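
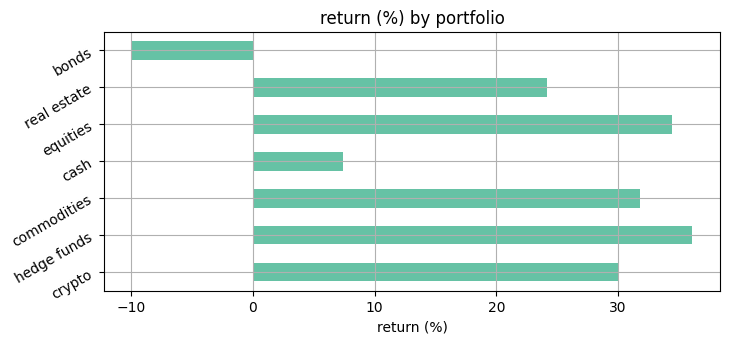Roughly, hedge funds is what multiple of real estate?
≈ 1.4×

hedge funds ≈ 35, real estate ≈ 25; 35/25 ≈ 1.4.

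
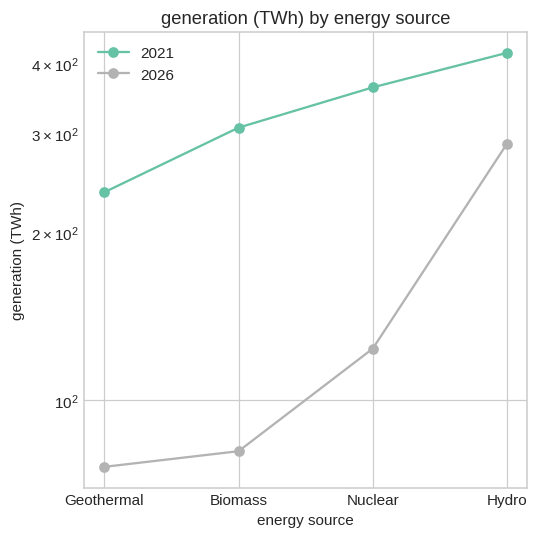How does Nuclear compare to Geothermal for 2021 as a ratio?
≈ 1.4×

Nuclear ≈ 350, Geothermal ≈ 250; 350/250 ≈ 1.4.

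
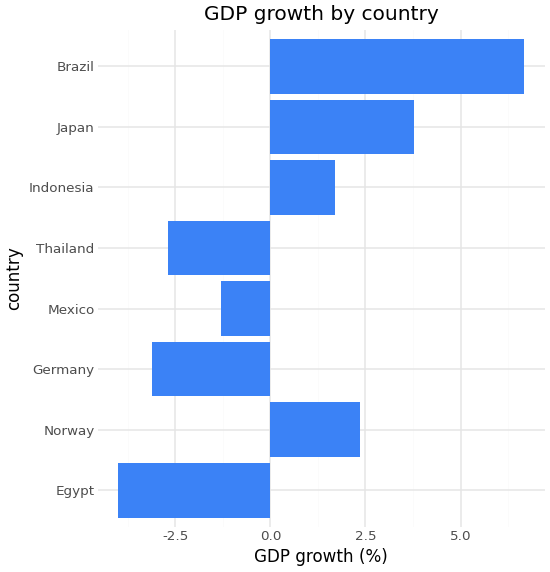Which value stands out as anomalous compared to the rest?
Brazil ≈ 7; the rest sit between ≈ -4 and ≈ 4.

Brazil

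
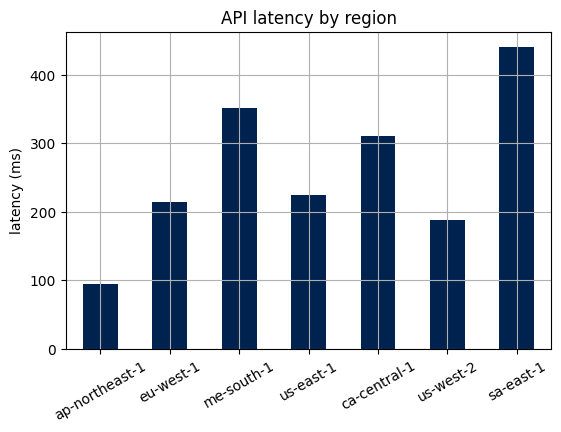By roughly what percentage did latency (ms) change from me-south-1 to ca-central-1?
≈ -14.3%

me-south-1 ≈ 350, ca-central-1 ≈ 300; (300 − 350) / 350 ≈ -14.3%.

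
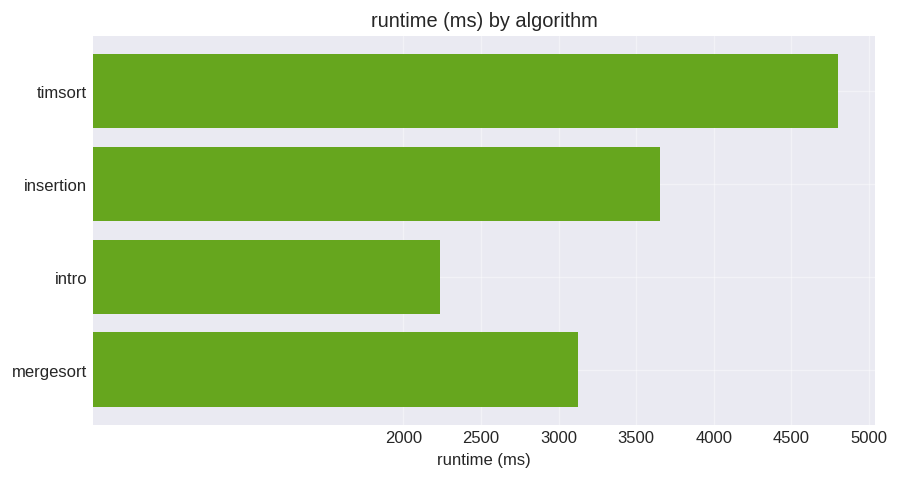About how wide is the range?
≈ 3000

Max timsort ≈ 5000, min intro ≈ 2000; range ≈ 3000.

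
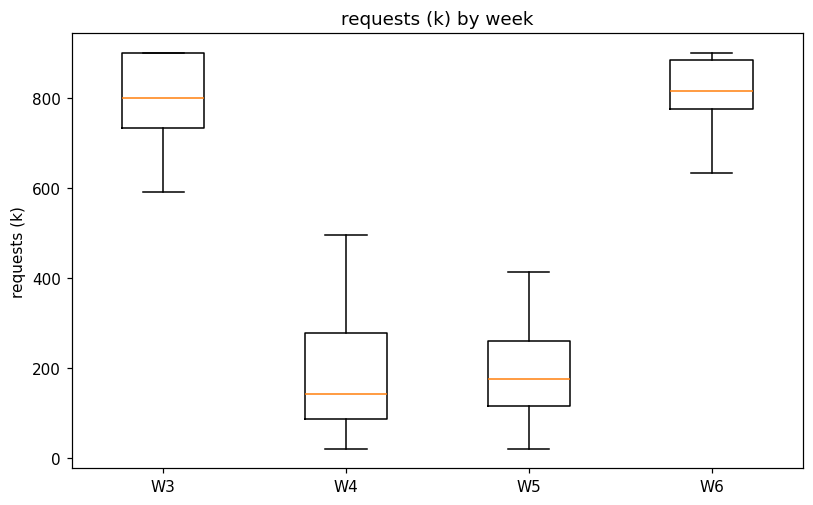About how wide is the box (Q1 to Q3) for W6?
Q3 ≈ 900, Q1 ≈ 800; IQR ≈ 100.

≈ 100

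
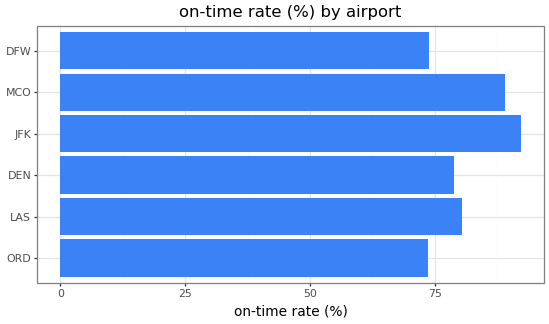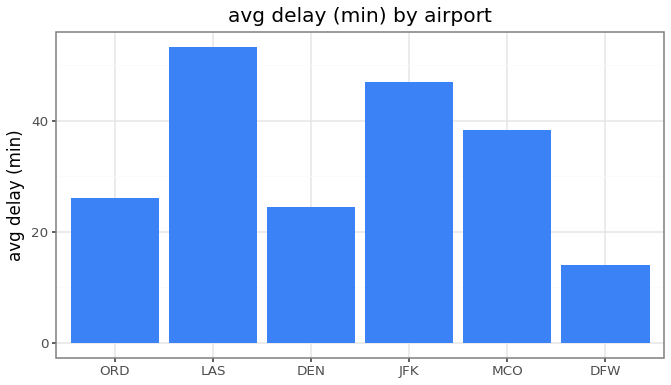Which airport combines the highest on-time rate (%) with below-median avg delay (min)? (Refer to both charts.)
DEN

Chart 2 median avg delay (min) ≈ 30; below-median airports: ORD, DEN, DFW. Among those, DEN has the highest on-time rate (%) (≈ 80).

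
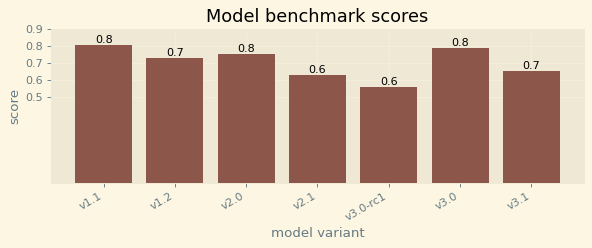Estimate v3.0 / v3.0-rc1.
≈ 1.33×

v3.0 ≈ 0.8, v3.0-rc1 ≈ 0.6; 0.8/0.6 ≈ 1.33.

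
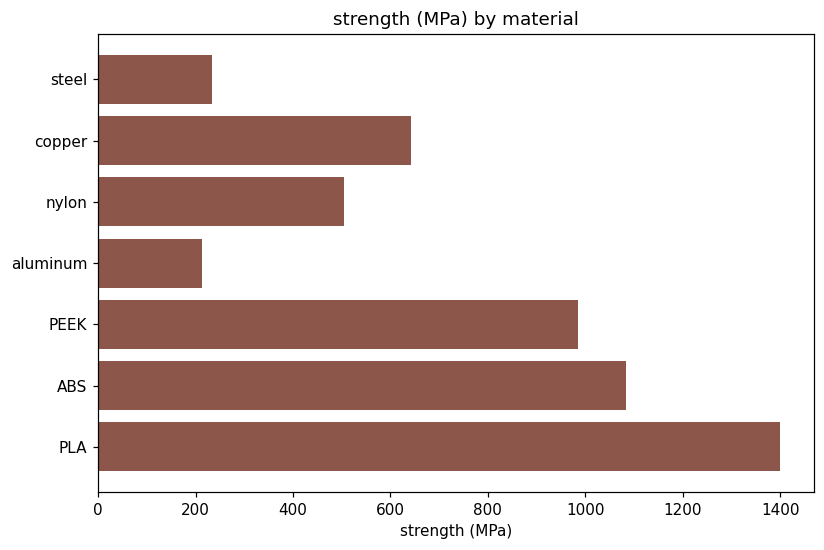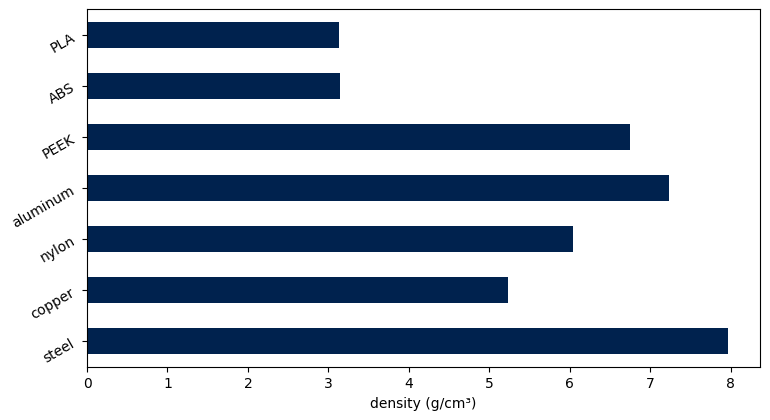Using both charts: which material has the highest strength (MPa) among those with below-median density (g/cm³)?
Chart 2 median density (g/cm³) ≈ 6; below-median materials: copper, ABS, PLA. Among those, PLA has the highest strength (MPa) (≈ 1400).

PLA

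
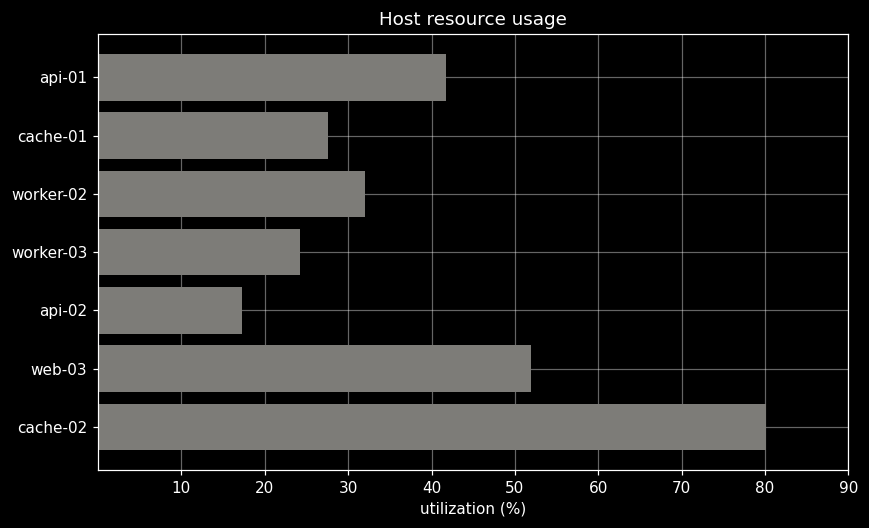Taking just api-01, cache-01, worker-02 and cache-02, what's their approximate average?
≈ 45

(40 + 30 + 30 + 80) / 4 ≈ 45.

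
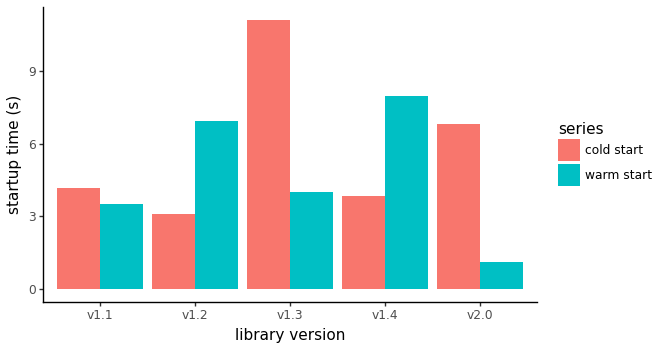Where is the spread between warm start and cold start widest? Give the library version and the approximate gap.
v1.3, ≈ 7 s

v1.3: warm start ≈ 4, cold start ≈ 11 → gap ≈ 7. Next-largest (v2.0) is only ≈ 6.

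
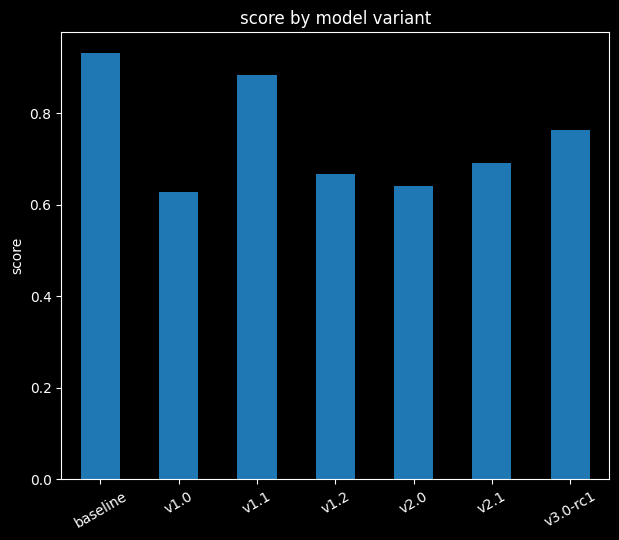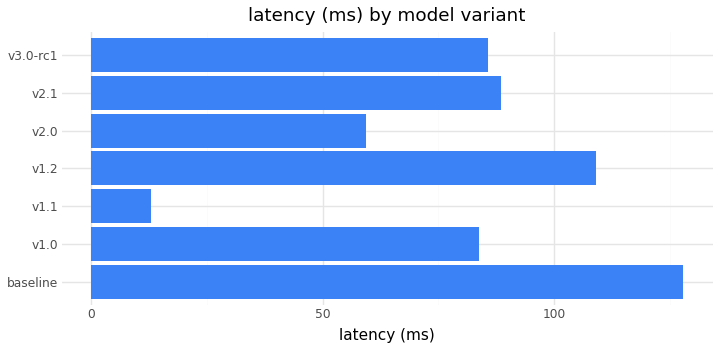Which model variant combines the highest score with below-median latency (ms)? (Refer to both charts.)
v1.1

Chart 2 median latency (ms) ≈ 80; below-median model variants: v1.0, v1.1, v2.0. Among those, v1.1 has the highest score (≈ 0.9).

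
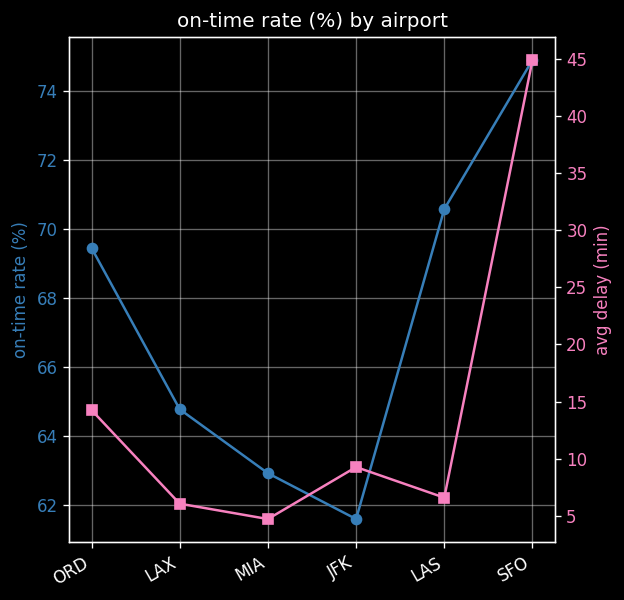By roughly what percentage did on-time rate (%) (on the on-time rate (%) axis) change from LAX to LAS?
≈ +9.4%

LAX ≈ 64, LAS ≈ 70; (70 − 64) / 64 ≈ +9.4%.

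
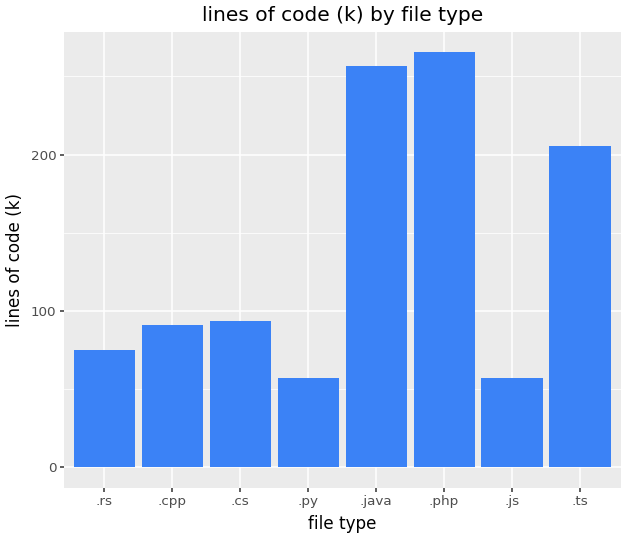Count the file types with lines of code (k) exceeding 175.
Above 175: .java, .php, .ts.

3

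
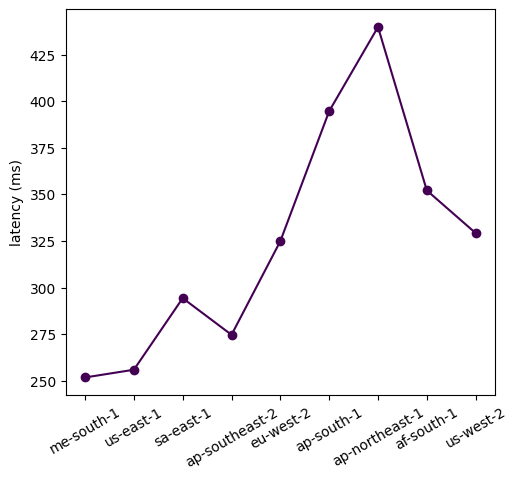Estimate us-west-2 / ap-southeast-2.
us-west-2 ≈ 320, ap-southeast-2 ≈ 280; 320/280 ≈ 1.14.

≈ 1.14×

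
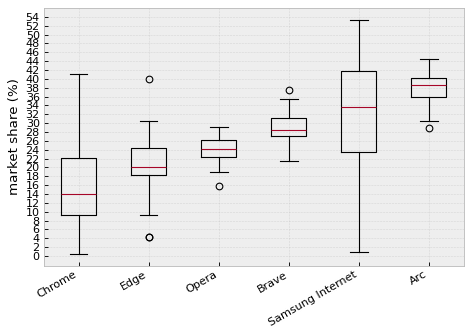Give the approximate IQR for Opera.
Q3 ≈ 26, Q1 ≈ 22; IQR ≈ 4.

≈ 4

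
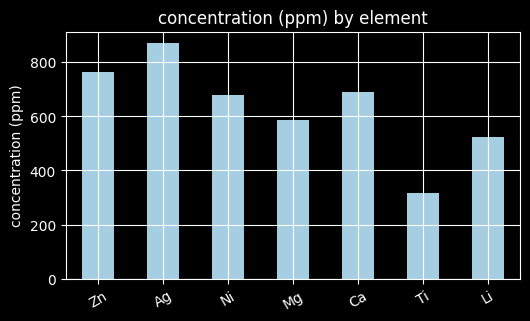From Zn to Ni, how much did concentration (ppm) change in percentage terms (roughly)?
Zn ≈ 800, Ni ≈ 700; (700 − 800) / 800 ≈ -12.5%.

≈ -12.5%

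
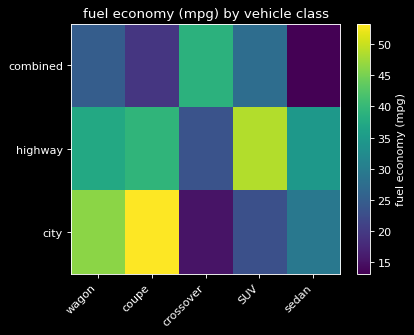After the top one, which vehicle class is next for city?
wagon

Top 3 for city: coupe ≈ 55, wagon ≈ 45, sedan ≈ 30.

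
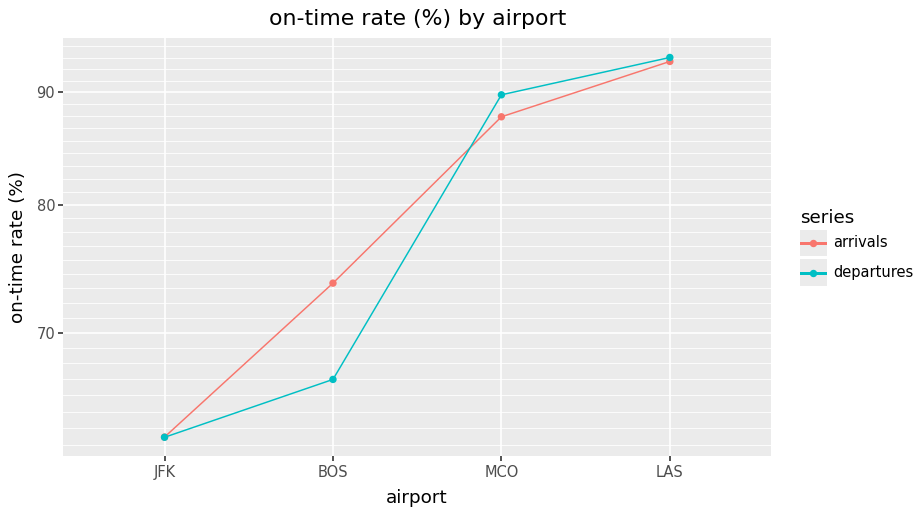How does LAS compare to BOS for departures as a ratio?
LAS ≈ 95, BOS ≈ 65; 95/65 ≈ 1.46.

≈ 1.46×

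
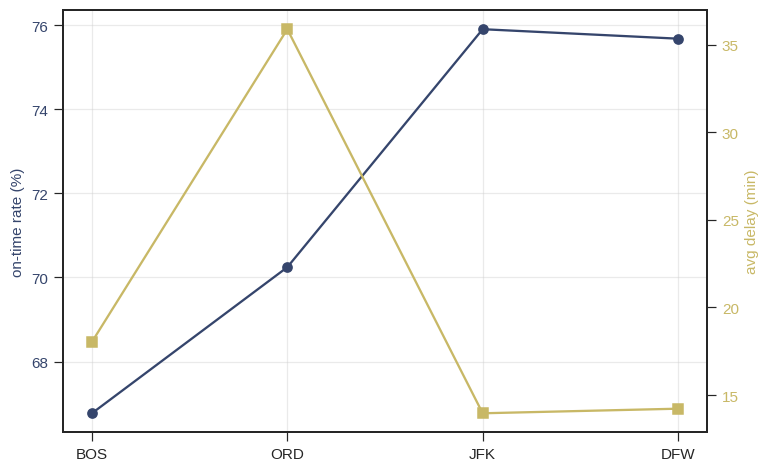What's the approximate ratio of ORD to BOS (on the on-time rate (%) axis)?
ORD ≈ 70, BOS ≈ 67; 70/67 ≈ 1.04.

≈ 1.04×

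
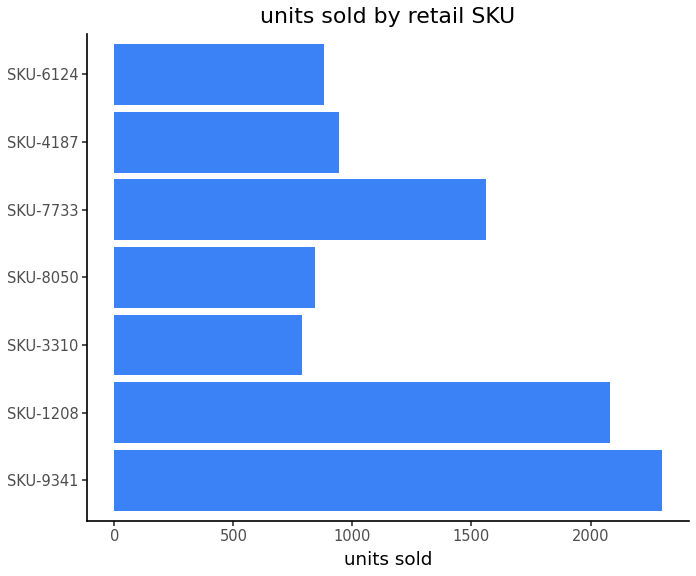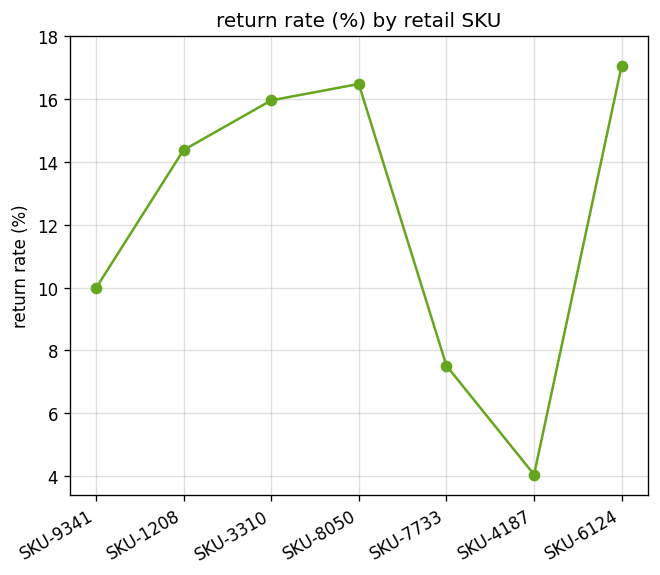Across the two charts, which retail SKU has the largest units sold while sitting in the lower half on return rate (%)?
SKU-9341

Chart 2 median return rate (%) ≈ 14; below-median retail SKUs: SKU-9341, SKU-7733, SKU-4187. Among those, SKU-9341 has the highest units sold (≈ 2500).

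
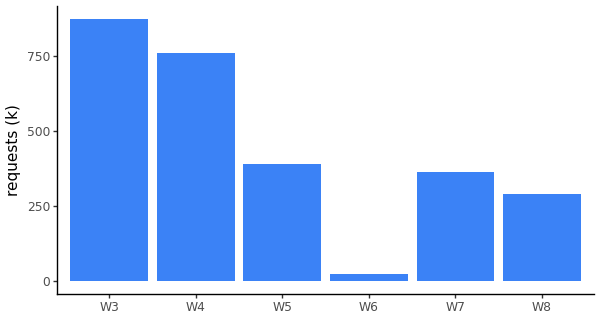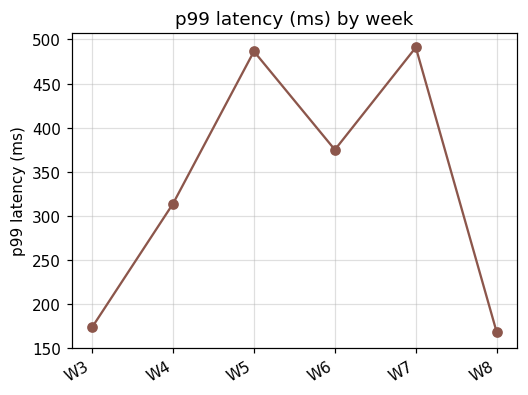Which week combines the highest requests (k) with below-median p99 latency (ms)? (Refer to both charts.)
W3

Chart 2 median p99 latency (ms) ≈ 350; below-median weeks: W3, W4, W8. Among those, W3 has the highest requests (k) (≈ 900).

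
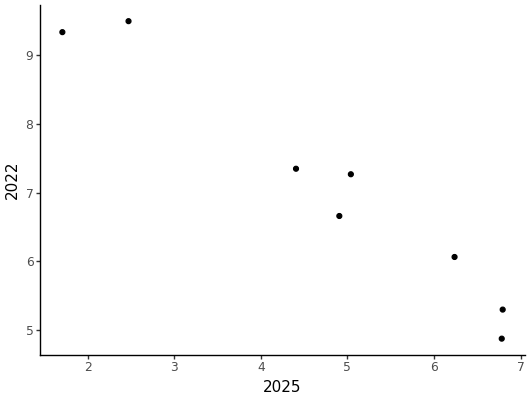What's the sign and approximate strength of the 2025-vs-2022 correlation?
Points are negatively correlated; strong (|r| ≈ 1.0).

negative, strong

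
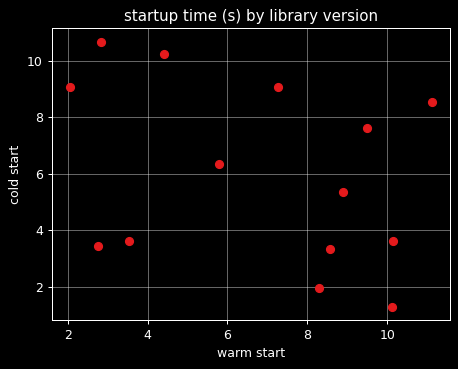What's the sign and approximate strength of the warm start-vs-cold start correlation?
Points are negatively correlated; weak (|r| ≈ 0.3).

negative, weak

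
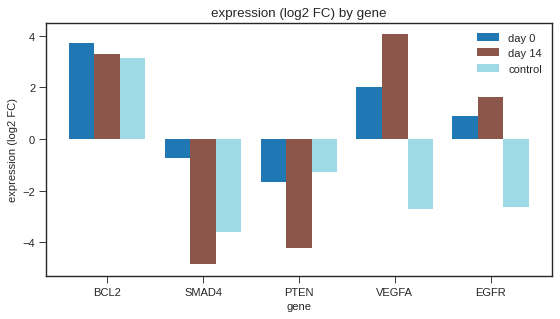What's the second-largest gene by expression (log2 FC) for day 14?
BCL2

Top 3 for day 14: VEGFA ≈ 4, BCL2 ≈ 3, EGFR ≈ 2.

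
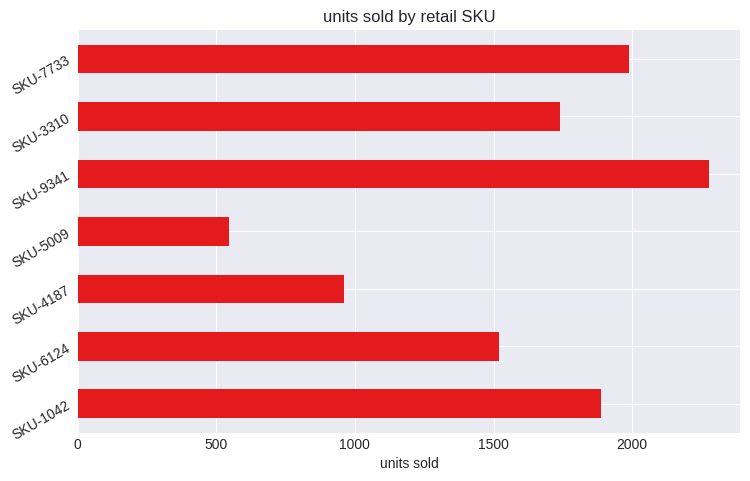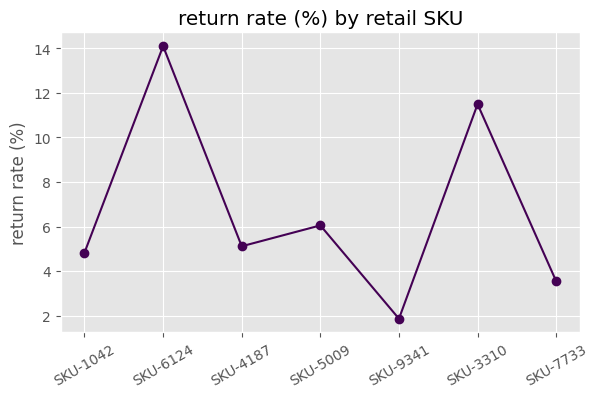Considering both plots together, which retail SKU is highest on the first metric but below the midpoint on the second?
SKU-9341

Chart 2 median return rate (%) ≈ 6; below-median retail SKUs: SKU-1042, SKU-9341, SKU-7733. Among those, SKU-9341 has the highest units sold (≈ 2500).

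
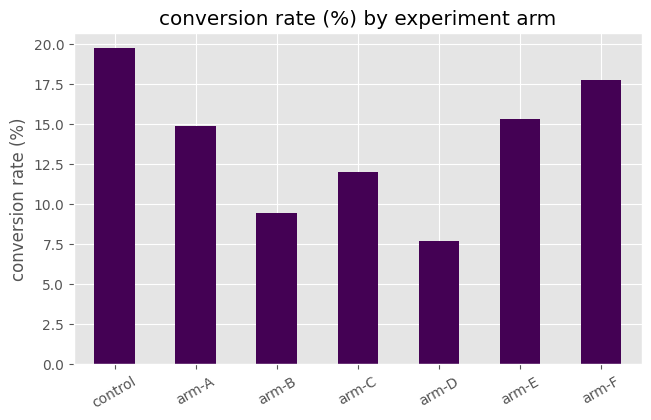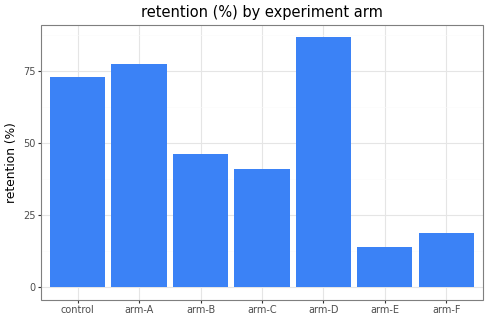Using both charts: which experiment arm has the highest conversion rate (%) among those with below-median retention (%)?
arm-F

Chart 2 median retention (%) ≈ 50; below-median experiment arms: arm-C, arm-E, arm-F. Among those, arm-F has the highest conversion rate (%) (≈ 18).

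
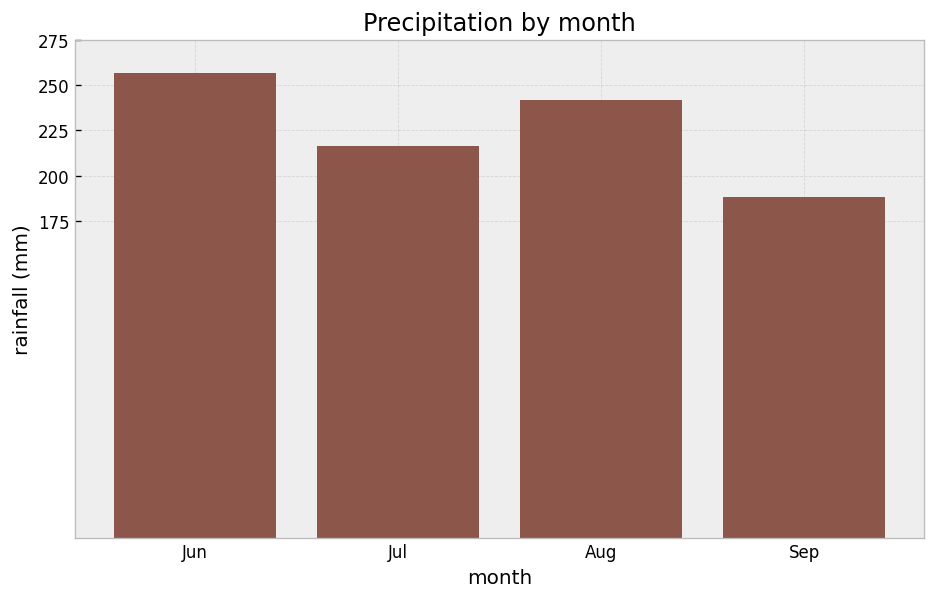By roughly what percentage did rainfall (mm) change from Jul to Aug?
Jul ≈ 225, Aug ≈ 250; (250 − 225) / 225 ≈ +11.1%.

≈ +11.1%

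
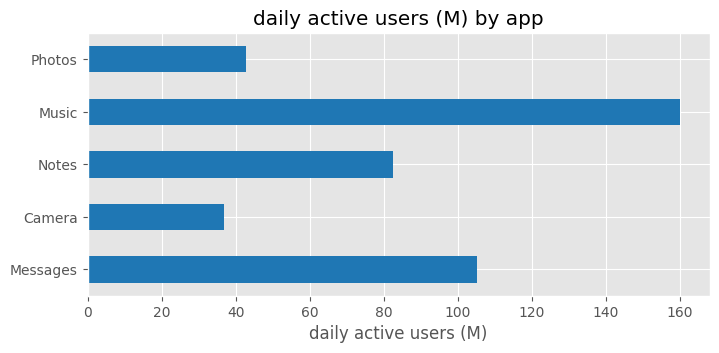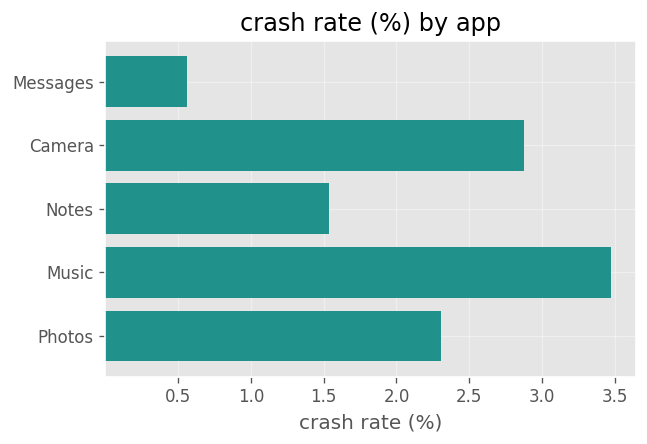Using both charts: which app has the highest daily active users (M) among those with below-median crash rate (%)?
Chart 2 median crash rate (%) ≈ 2.5; below-median apps: Messages, Notes. Among those, Messages has the highest daily active users (M) (≈ 100).

Messages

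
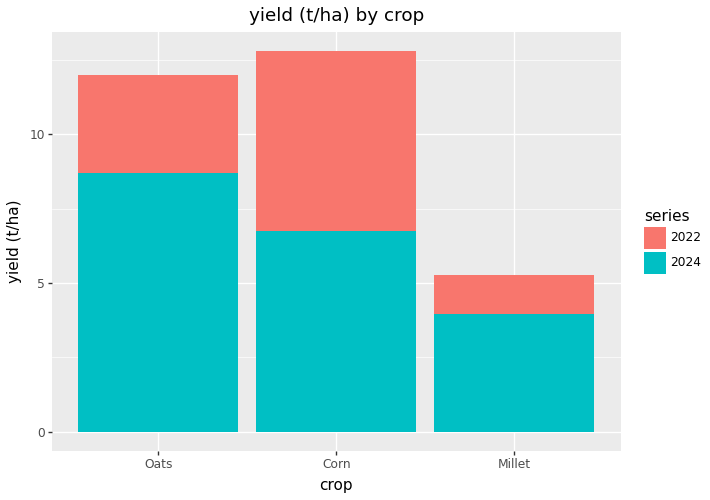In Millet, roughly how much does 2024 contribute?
2024 top ≈ 4, bottom ≈ 0; segment ≈ 4.

≈ 4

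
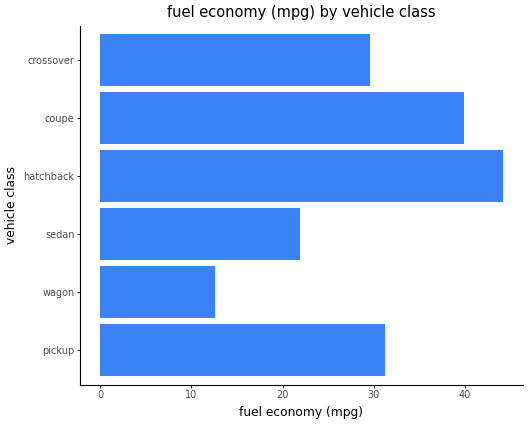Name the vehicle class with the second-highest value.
Top 3: hatchback ≈ 45, coupe ≈ 40, pickup ≈ 30.

coupe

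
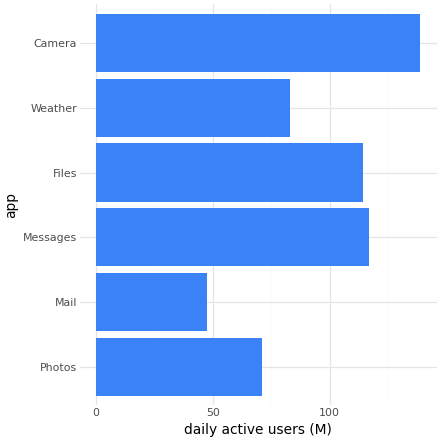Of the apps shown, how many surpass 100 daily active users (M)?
3

Above 100: Messages, Files, Camera.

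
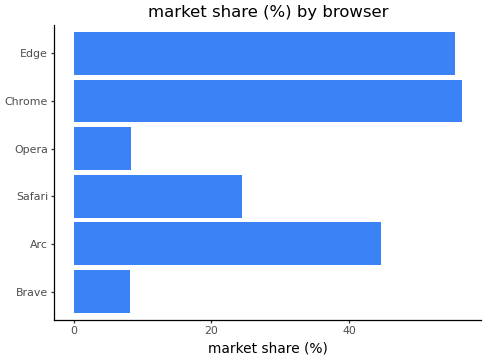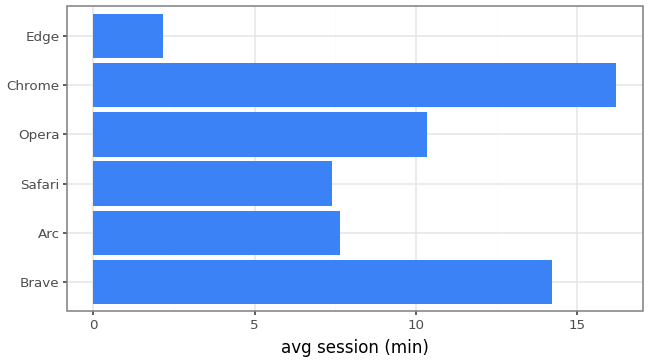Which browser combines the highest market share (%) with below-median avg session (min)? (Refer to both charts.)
Chart 2 median avg session (min) ≈ 8; below-median browsers: Arc, Safari, Edge. Among those, Edge has the highest market share (%) (≈ 60).

Edge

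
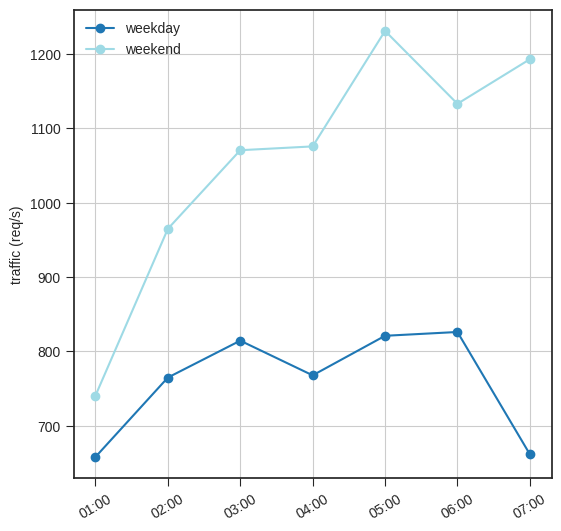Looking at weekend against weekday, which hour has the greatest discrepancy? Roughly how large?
07:00: weekend ≈ 1200, weekday ≈ 650 → gap ≈ 550. Next-largest (05:00) is only ≈ 450.

07:00, ≈ 550 req/s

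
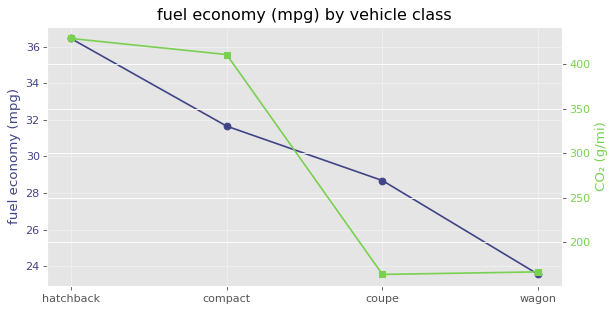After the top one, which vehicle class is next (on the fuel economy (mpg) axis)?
compact

Top 3 (on the fuel economy (mpg) axis): hatchback ≈ 36, compact ≈ 32, coupe ≈ 28.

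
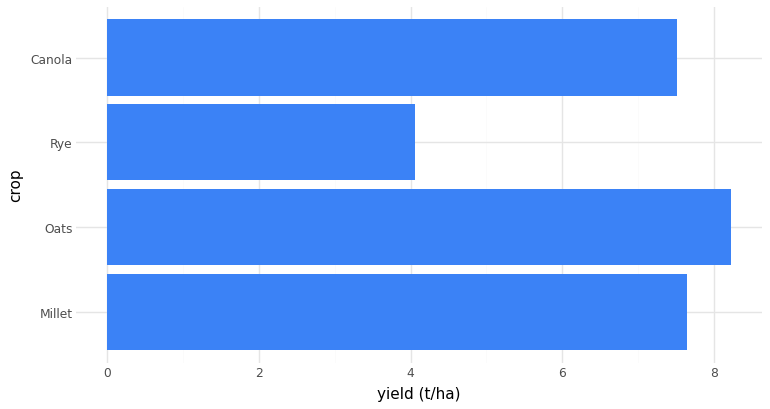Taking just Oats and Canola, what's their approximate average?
(8 + 8) / 2 ≈ 8.

≈ 8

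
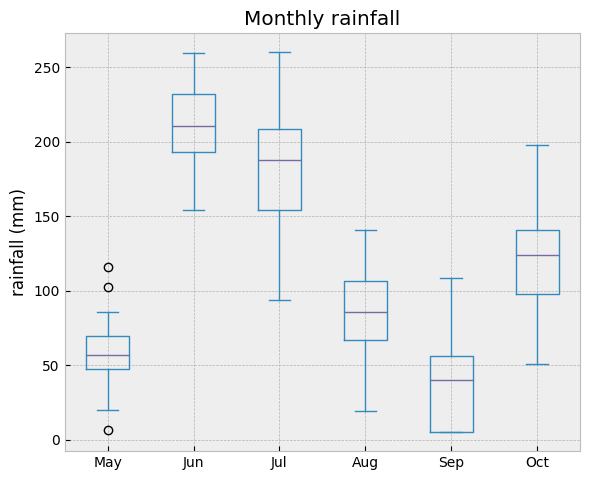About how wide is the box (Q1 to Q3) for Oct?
Q3 ≈ 140, Q1 ≈ 100; IQR ≈ 40.

≈ 40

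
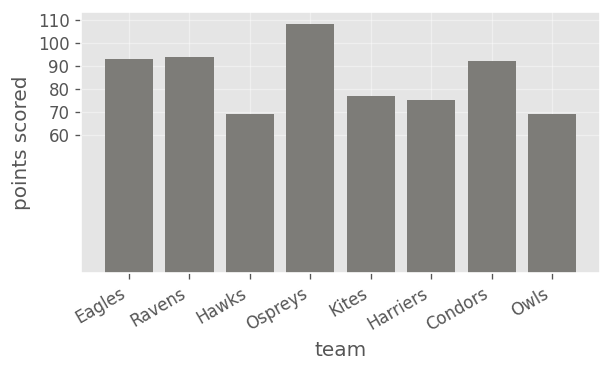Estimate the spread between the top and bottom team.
≈ 40

Max Ospreys ≈ 110, min Hawks ≈ 70; range ≈ 40.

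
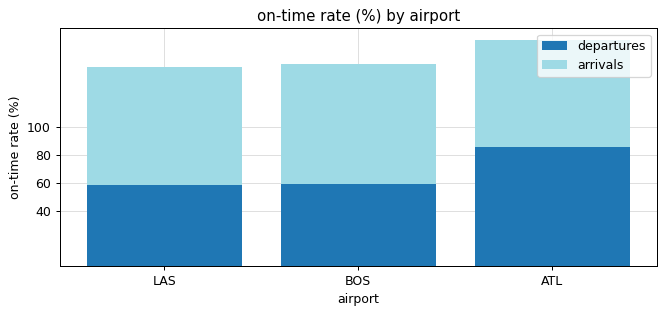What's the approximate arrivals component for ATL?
arrivals top ≈ 160, bottom ≈ 80; segment ≈ 80.

≈ 80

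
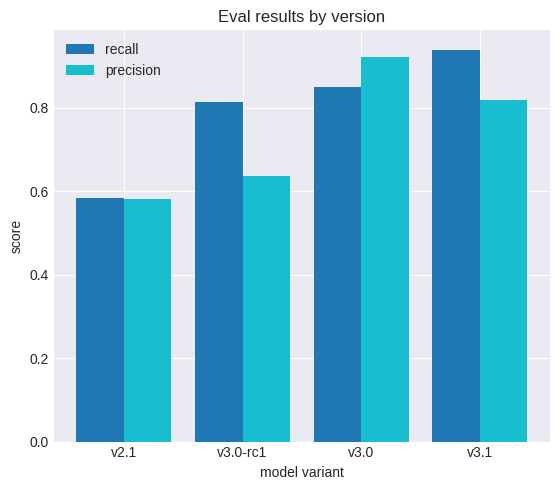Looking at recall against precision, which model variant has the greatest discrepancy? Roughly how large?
v3.0-rc1, ≈ 0.2

v3.0-rc1: recall ≈ 0.8, precision ≈ 0.6 → gap ≈ 0.2. Next-largest (v3.1) is only ≈ 0.1.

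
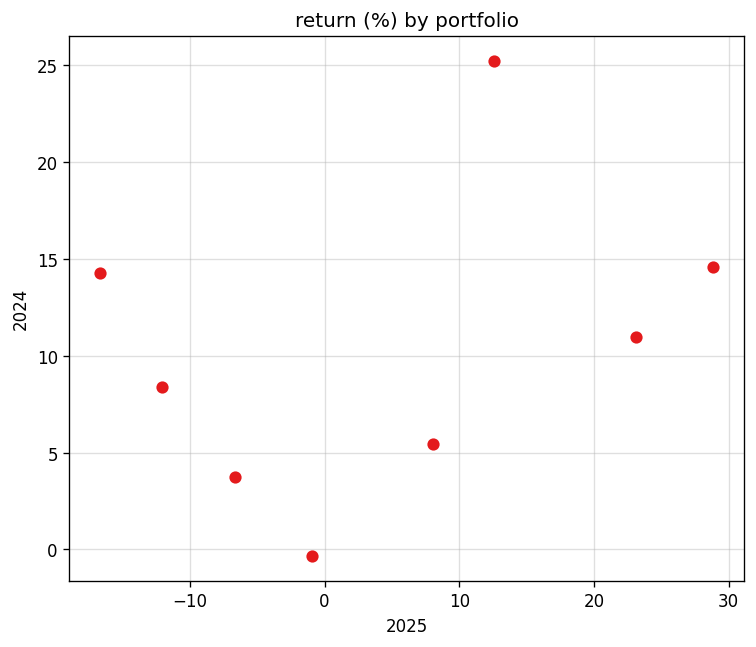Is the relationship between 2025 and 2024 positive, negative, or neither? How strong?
Points are positively correlated; weak (|r| ≈ 0.3).

positive, weak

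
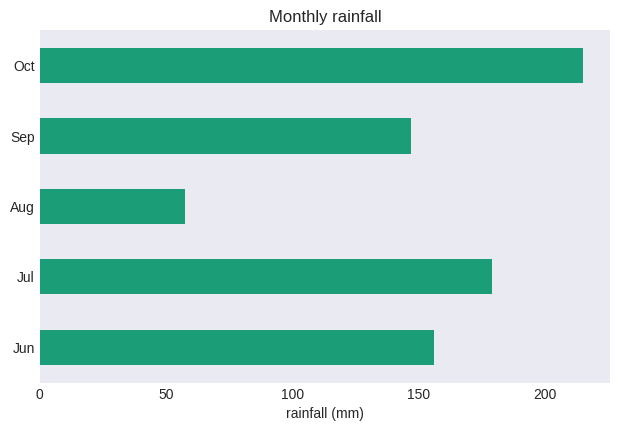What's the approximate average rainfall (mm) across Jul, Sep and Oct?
≈ 180

(180 + 140 + 220) / 3 ≈ 180.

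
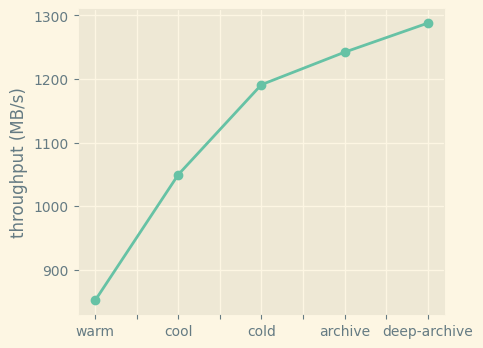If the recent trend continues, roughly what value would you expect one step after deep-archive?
≈ 1350

Last three: 1200, 1250, 1300 → slope ≈ 50/step → next ≈ 1350.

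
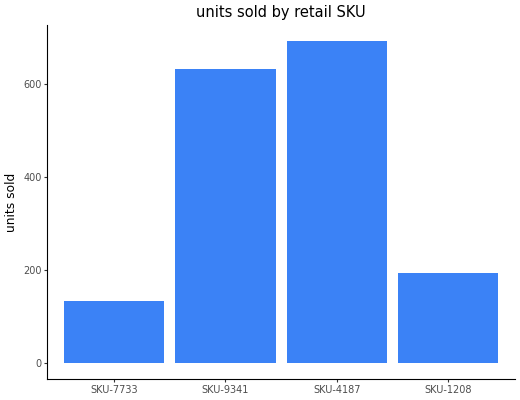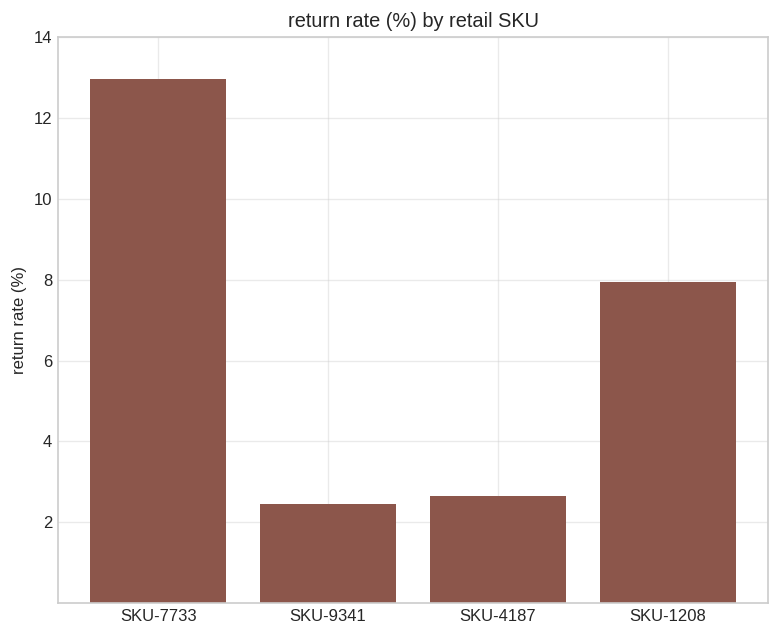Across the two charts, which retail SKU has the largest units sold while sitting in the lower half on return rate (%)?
SKU-4187

Chart 2 median return rate (%) ≈ 6; below-median retail SKUs: SKU-9341, SKU-4187. Among those, SKU-4187 has the highest units sold (≈ 700).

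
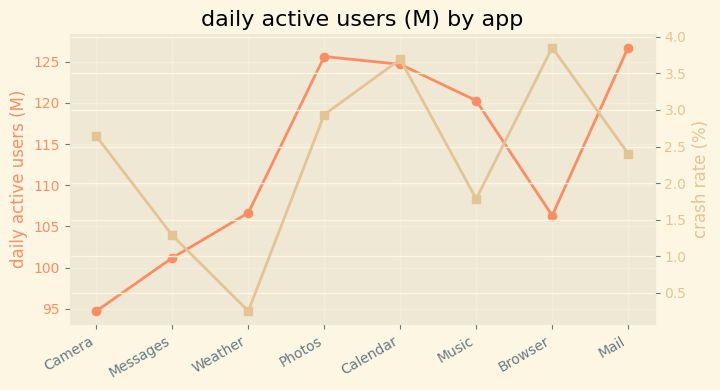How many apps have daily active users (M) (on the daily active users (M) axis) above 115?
Above 115: Photos, Calendar, Music, Mail.

4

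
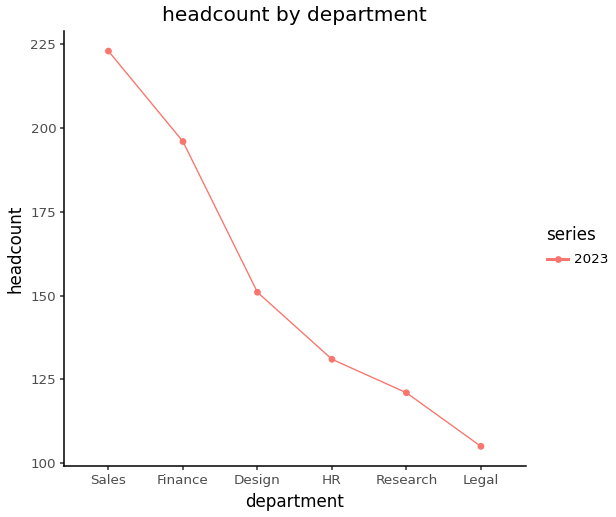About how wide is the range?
Max Sales ≈ 220, min Legal ≈ 100; range ≈ 120.

≈ 120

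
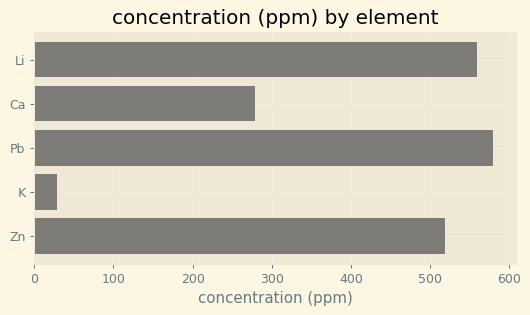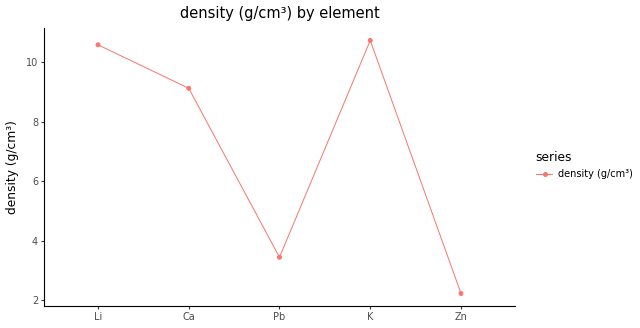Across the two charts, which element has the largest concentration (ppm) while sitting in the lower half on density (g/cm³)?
Pb

Chart 2 median density (g/cm³) ≈ 9; below-median elements: Pb, Zn. Among those, Pb has the highest concentration (ppm) (≈ 600).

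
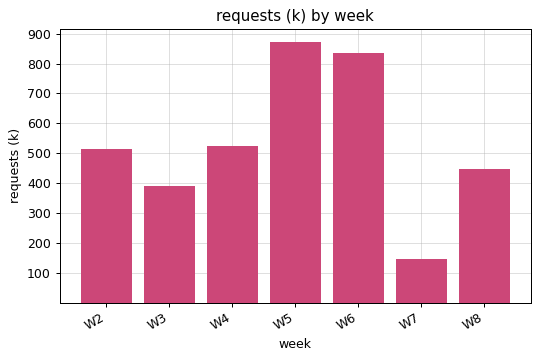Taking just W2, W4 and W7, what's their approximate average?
(500 + 500 + 100) / 3 ≈ 367.

≈ 367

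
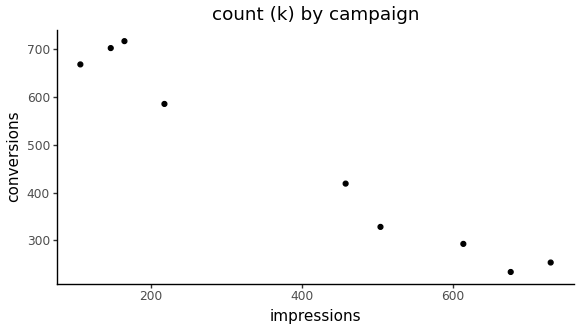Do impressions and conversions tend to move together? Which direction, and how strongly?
negative, strong

Points are negatively correlated; strong (|r| ≈ 1.0).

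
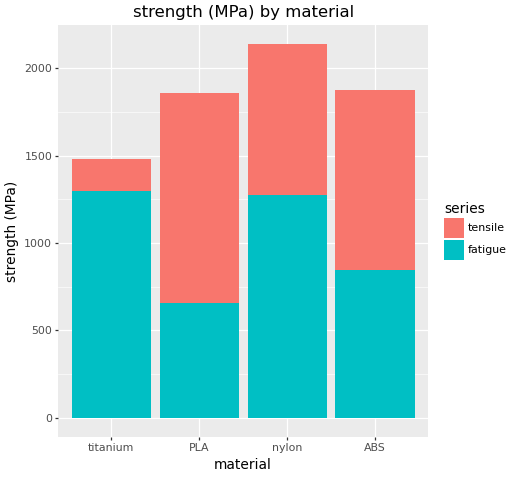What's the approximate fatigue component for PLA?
≈ 600

fatigue top ≈ 600, bottom ≈ 0; segment ≈ 600.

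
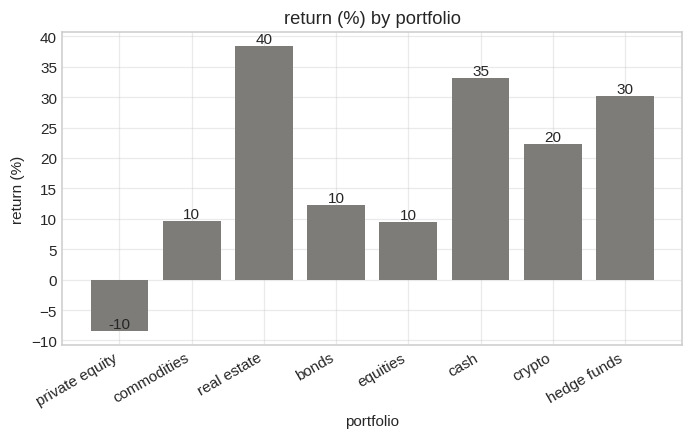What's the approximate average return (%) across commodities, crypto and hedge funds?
(10 + 20 + 30) / 3 ≈ 20.

≈ 20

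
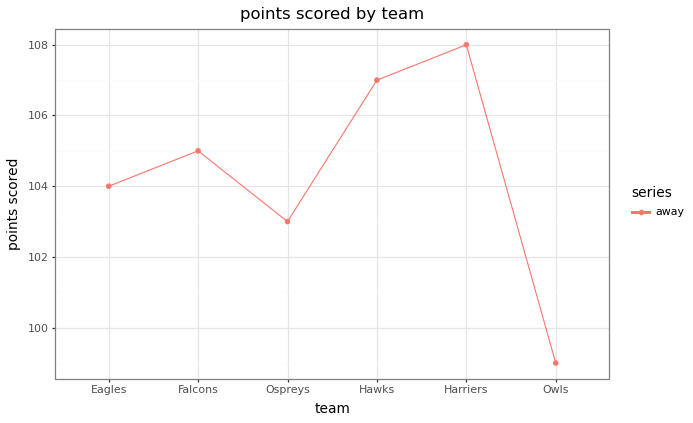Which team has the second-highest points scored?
Top 3: Harriers ≈ 108, Hawks ≈ 107, Falcons ≈ 105.

Hawks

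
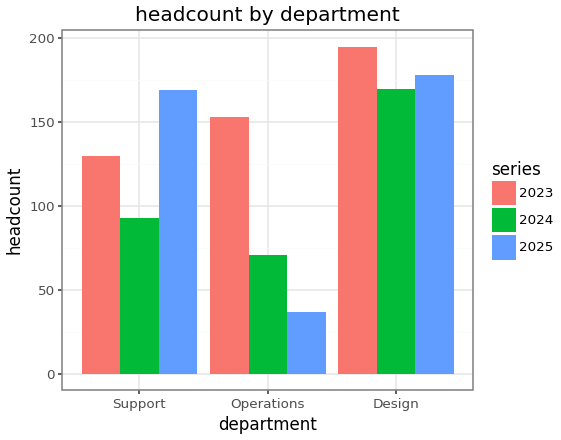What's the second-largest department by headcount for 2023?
Operations

Top 3 for 2023: Design ≈ 200, Operations ≈ 160, Support ≈ 120.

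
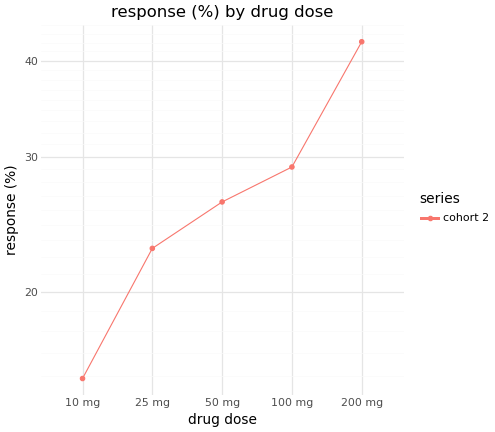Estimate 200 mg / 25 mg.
200 mg ≈ 40, 25 mg ≈ 25; 40/25 ≈ 1.6.

≈ 1.6×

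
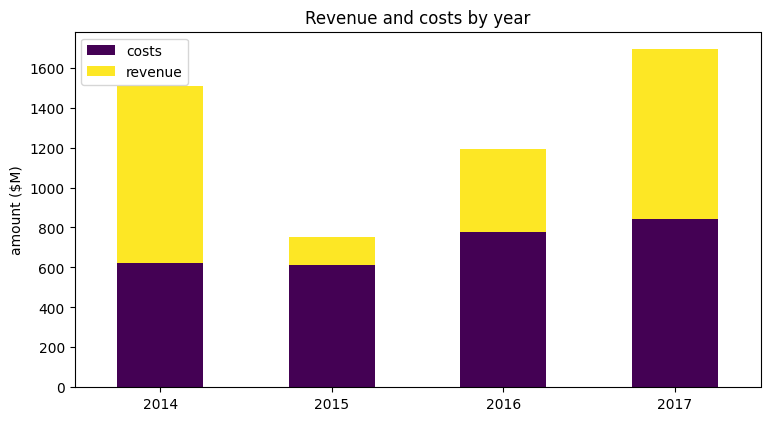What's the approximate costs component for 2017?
costs top ≈ 800, bottom ≈ 0; segment ≈ 800.

≈ 800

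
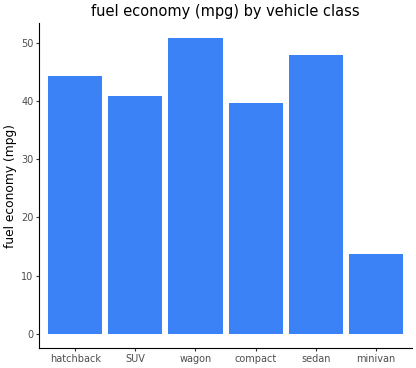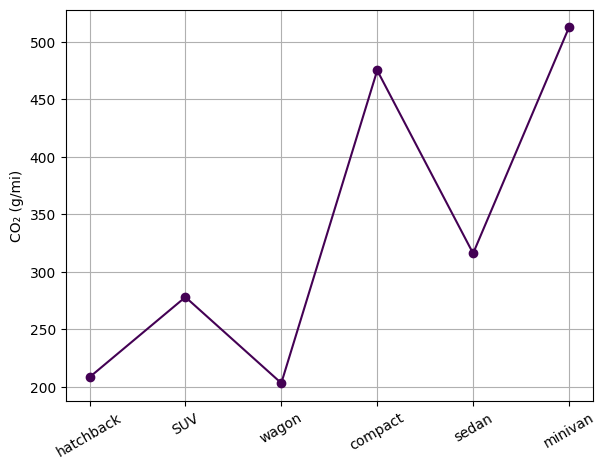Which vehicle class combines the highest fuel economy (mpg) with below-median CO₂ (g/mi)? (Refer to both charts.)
Chart 2 median CO₂ (g/mi) ≈ 300; below-median vehicle classes: hatchback, SUV, wagon. Among those, wagon has the highest fuel economy (mpg) (≈ 50).

wagon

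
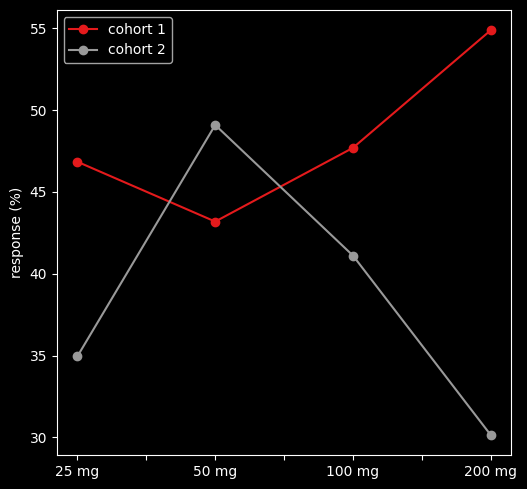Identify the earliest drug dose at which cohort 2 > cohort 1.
25 mg: cohort 2 ≈ 35 vs cohort 1 ≈ 45 (not yet); 50 mg: cohort 2 ≈ 50 vs cohort 1 ≈ 45 (first crossover).

50 mg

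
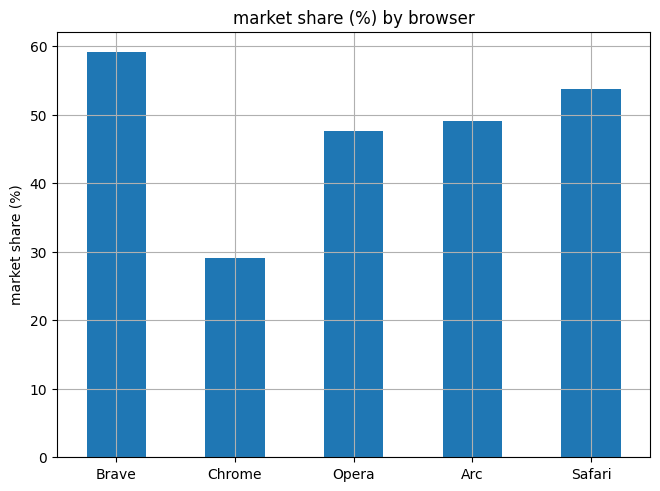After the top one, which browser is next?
Top 3: Brave ≈ 60, Safari ≈ 55, Arc ≈ 50.

Safari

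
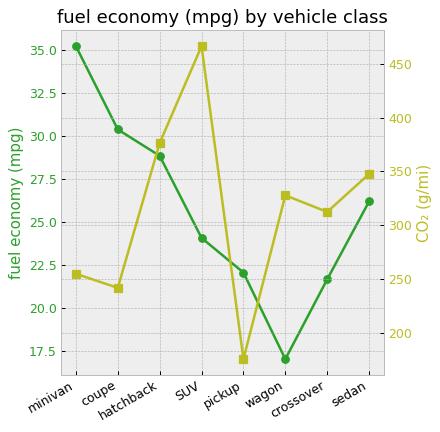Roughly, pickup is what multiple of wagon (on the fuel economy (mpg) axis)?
≈ 1.22×

pickup ≈ 22, wagon ≈ 18; 22/18 ≈ 1.22.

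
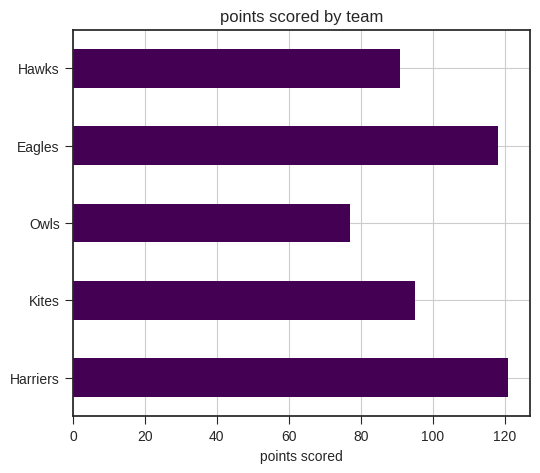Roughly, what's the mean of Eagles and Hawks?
≈ 110

(120 + 100) / 2 ≈ 110.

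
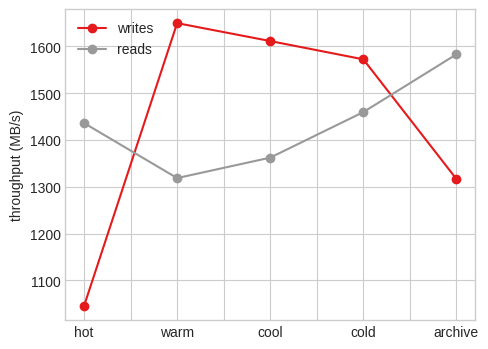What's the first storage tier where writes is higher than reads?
warm

hot: writes ≈ 1000 vs reads ≈ 1400 (not yet); warm: writes ≈ 1600 vs reads ≈ 1300 (first crossover).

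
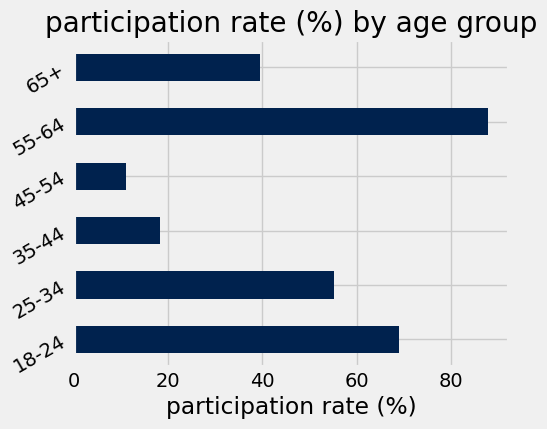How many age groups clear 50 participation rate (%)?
3

Above 50: 18-24, 25-34, 55-64.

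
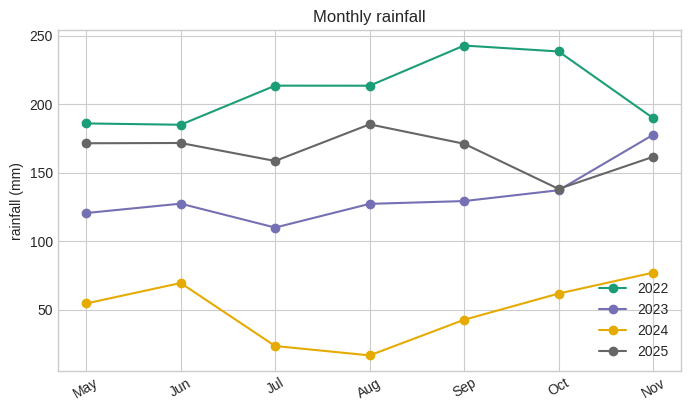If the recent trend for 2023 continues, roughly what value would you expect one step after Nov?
Last three: 120, 140, 180 → slope ≈ 30/step → next ≈ 210.

≈ 210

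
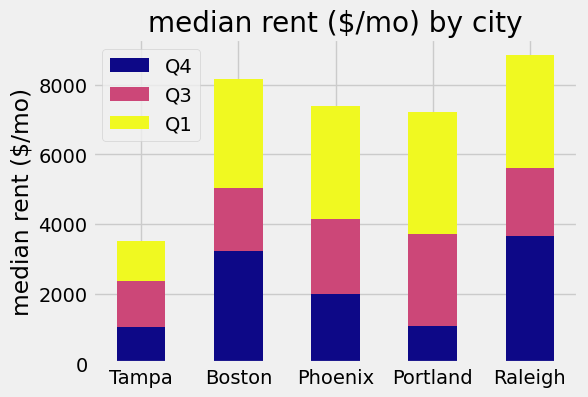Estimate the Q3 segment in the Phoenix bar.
Q3 top ≈ 4000, bottom ≈ 2000; segment ≈ 2000.

≈ 2000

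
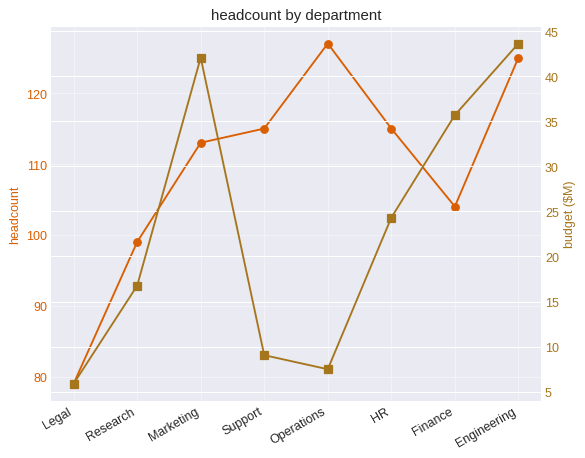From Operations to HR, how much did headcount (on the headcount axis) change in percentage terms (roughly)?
≈ -8%

Operations ≈ 125, HR ≈ 115; (115 − 125) / 125 ≈ -8%.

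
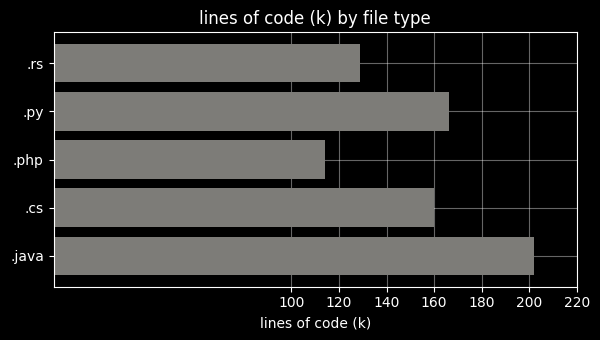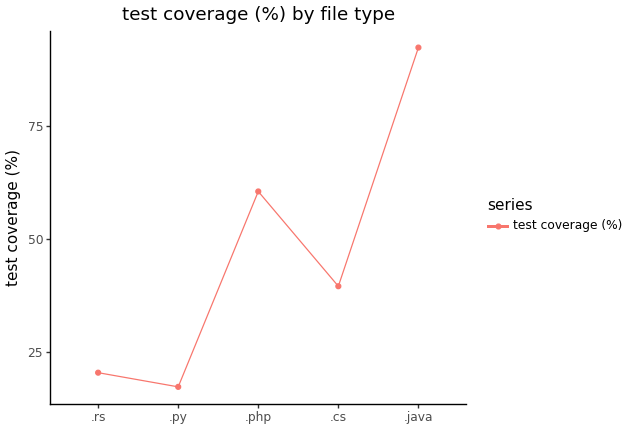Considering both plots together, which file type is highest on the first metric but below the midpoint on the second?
.py

Chart 2 median test coverage (%) ≈ 40; below-median file types: .rs, .py. Among those, .py has the highest lines of code (k) (≈ 160).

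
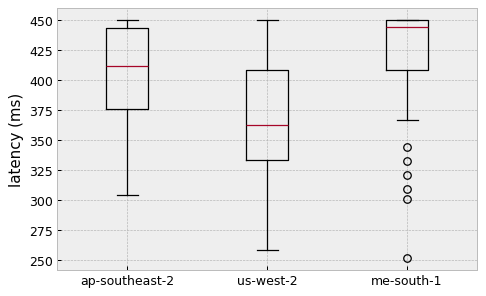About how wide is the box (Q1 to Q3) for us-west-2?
Q3 ≈ 410, Q1 ≈ 335; IQR ≈ 75.

≈ 75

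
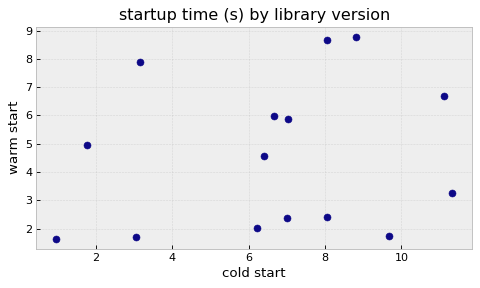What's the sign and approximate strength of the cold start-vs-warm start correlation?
Points are roughly uncorrelated; weak (|r| ≈ 0.2).

no clear correlation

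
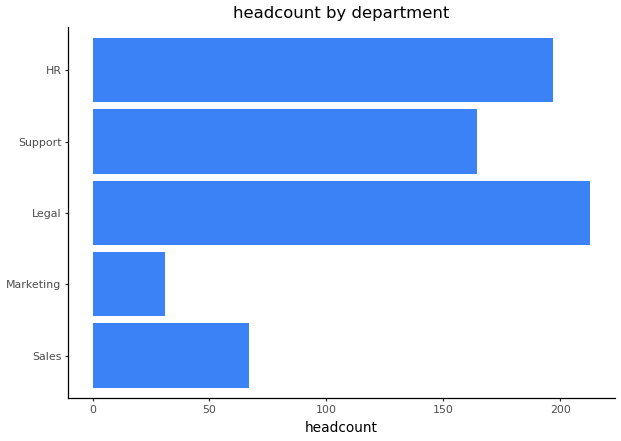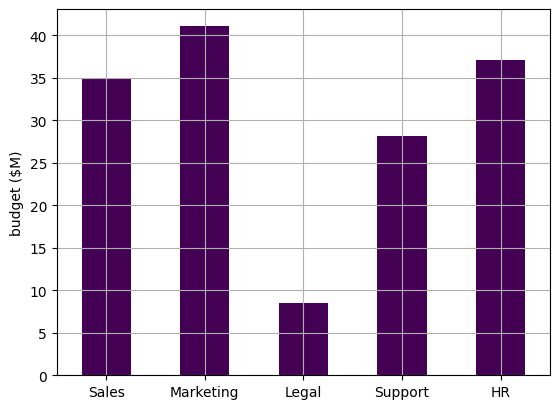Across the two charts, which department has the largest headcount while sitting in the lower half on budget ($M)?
Chart 2 median budget ($M) ≈ 35; below-median departments: Legal, Support. Among those, Legal has the highest headcount (≈ 220).

Legal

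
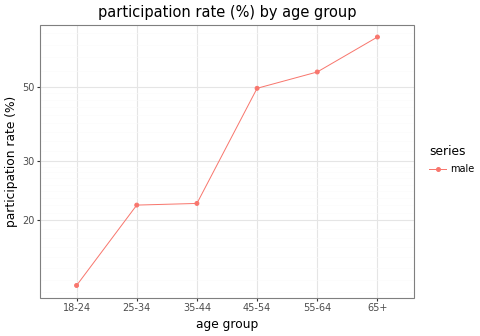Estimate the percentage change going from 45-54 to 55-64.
≈ +10%

45-54 ≈ 50, 55-64 ≈ 55; (55 − 50) / 50 ≈ +10%.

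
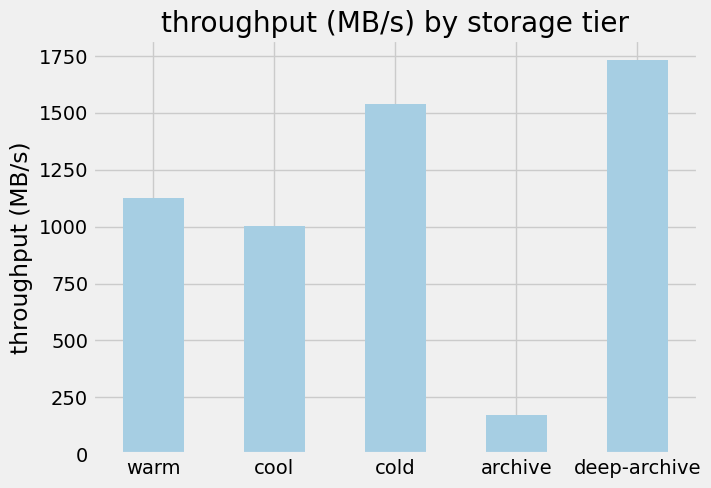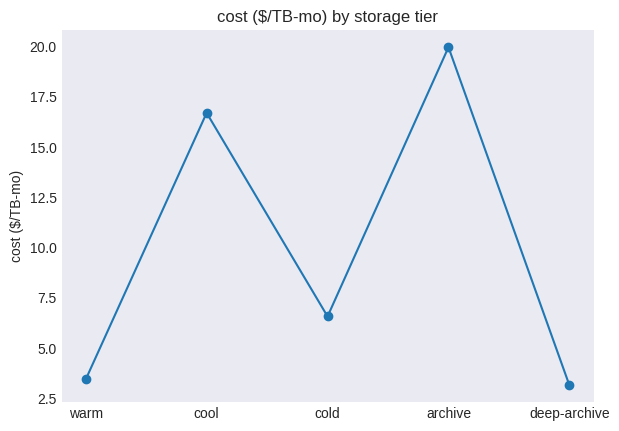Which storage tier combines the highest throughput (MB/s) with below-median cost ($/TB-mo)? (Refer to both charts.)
deep-archive

Chart 2 median cost ($/TB-mo) ≈ 6; below-median storage tiers: warm, deep-archive. Among those, deep-archive has the highest throughput (MB/s) (≈ 1800).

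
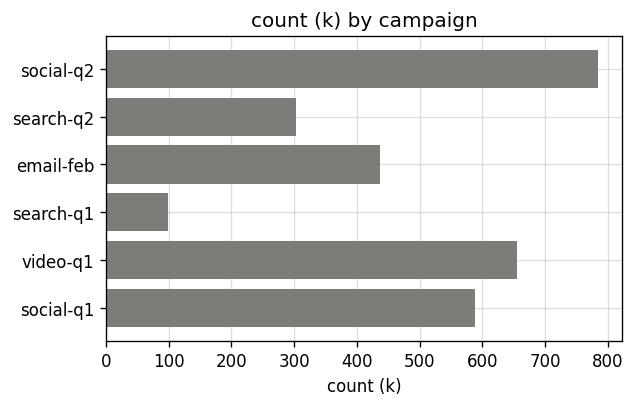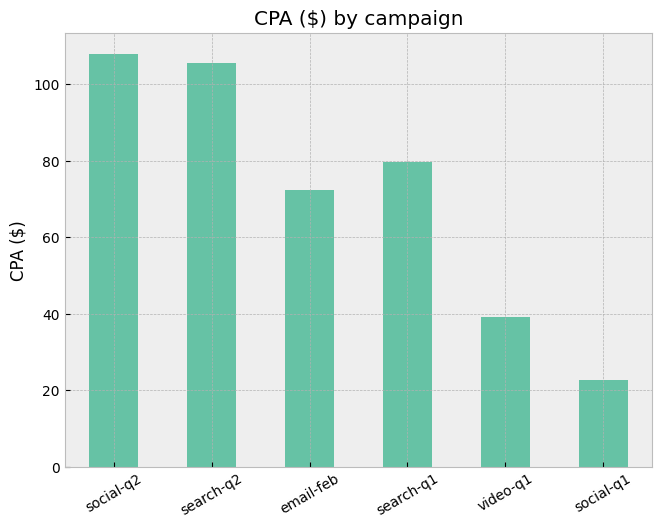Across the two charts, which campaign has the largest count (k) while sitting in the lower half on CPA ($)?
video-q1

Chart 2 median CPA ($) ≈ 80; below-median campaigns: email-feb, video-q1, social-q1. Among those, video-q1 has the highest count (k) (≈ 700).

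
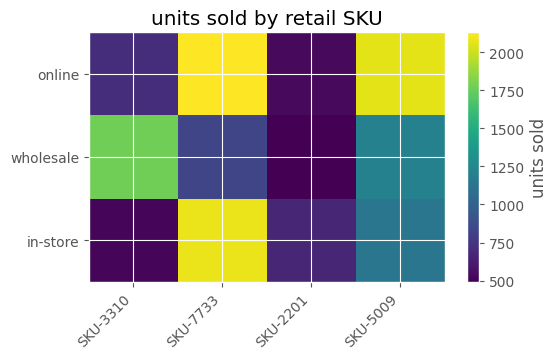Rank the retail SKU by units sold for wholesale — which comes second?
Top 3 for wholesale: SKU-3310 ≈ 1800, SKU-5009 ≈ 1200, SKU-7733 ≈ 800.

SKU-5009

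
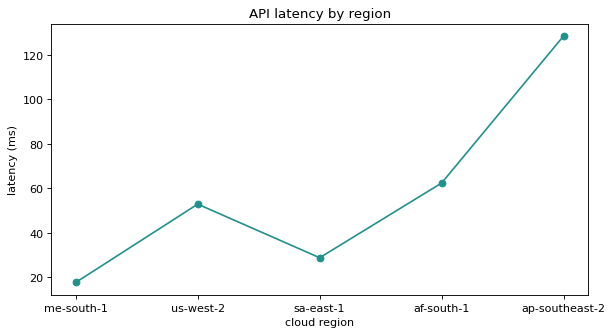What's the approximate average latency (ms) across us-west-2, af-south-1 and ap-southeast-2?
(50 + 60 + 130) / 3 ≈ 80.

≈ 80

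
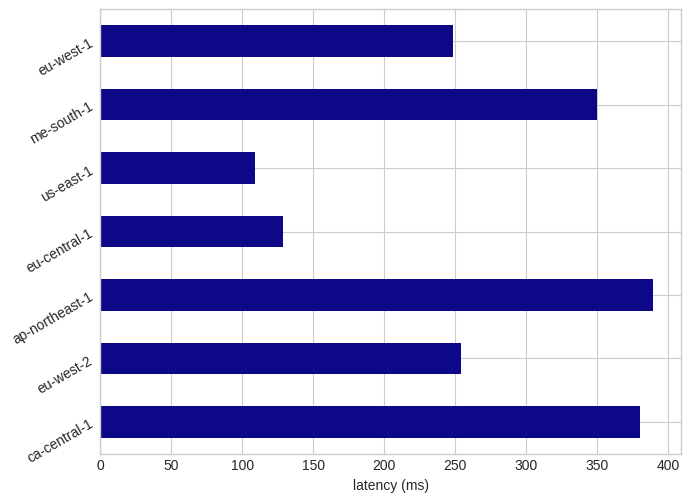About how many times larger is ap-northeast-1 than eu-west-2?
≈ 1.6×

ap-northeast-1 ≈ 400, eu-west-2 ≈ 250; 400/250 ≈ 1.6.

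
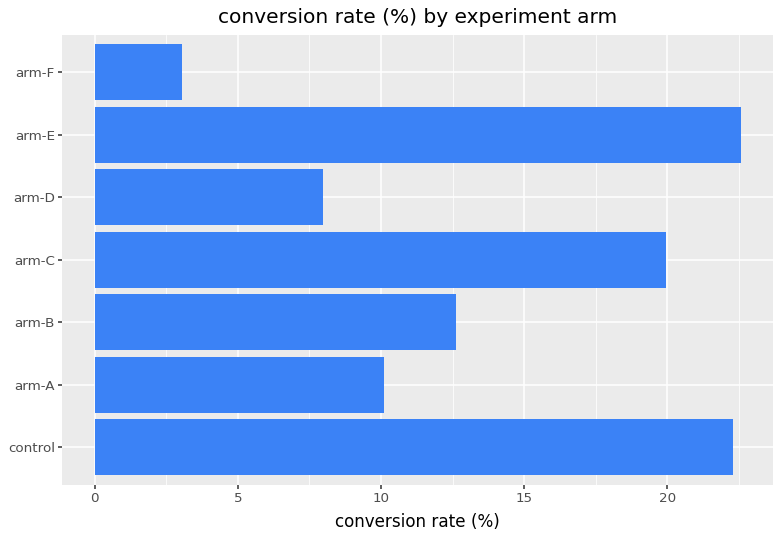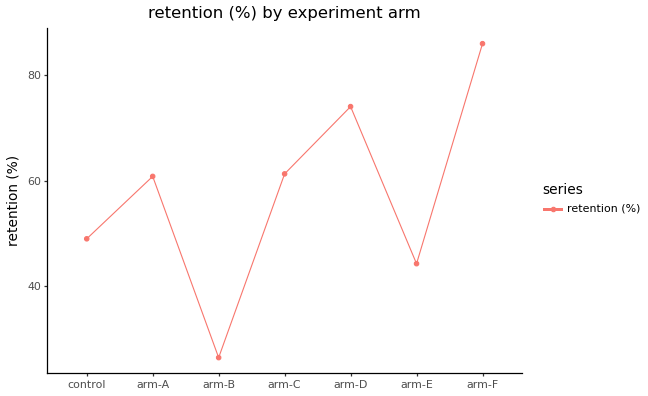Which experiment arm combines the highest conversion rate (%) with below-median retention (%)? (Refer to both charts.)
Chart 2 median retention (%) ≈ 60; below-median experiment arms: control, arm-B, arm-E. Among those, arm-E has the highest conversion rate (%) (≈ 25).

arm-E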